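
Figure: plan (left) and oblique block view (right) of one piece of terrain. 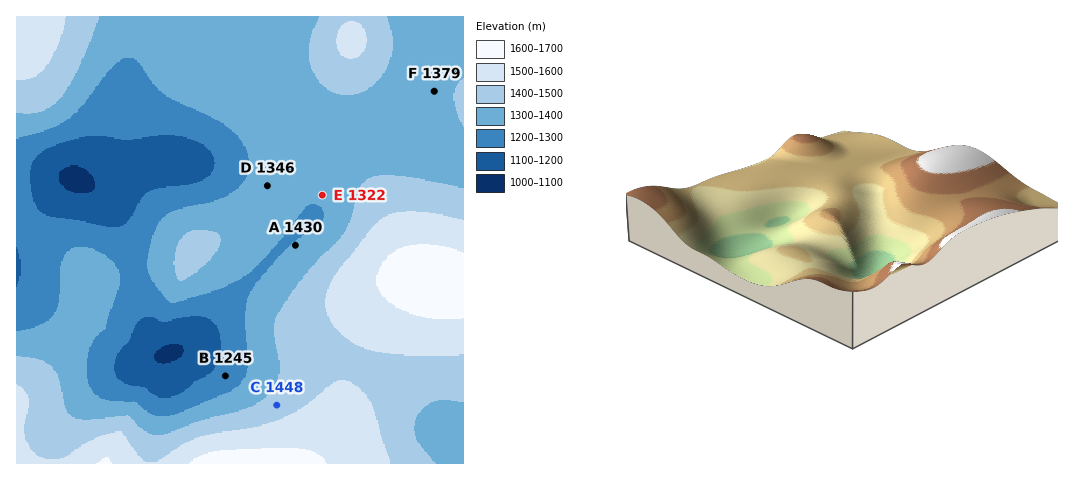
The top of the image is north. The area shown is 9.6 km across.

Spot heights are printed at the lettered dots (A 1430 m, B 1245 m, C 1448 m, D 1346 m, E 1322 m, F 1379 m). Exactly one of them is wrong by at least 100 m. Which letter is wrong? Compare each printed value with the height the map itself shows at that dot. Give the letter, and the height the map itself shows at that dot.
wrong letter A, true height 1305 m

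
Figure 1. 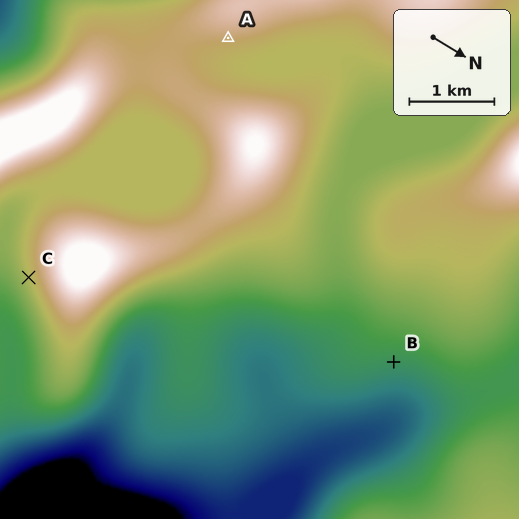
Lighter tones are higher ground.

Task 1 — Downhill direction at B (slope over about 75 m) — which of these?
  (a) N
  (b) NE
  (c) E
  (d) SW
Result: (b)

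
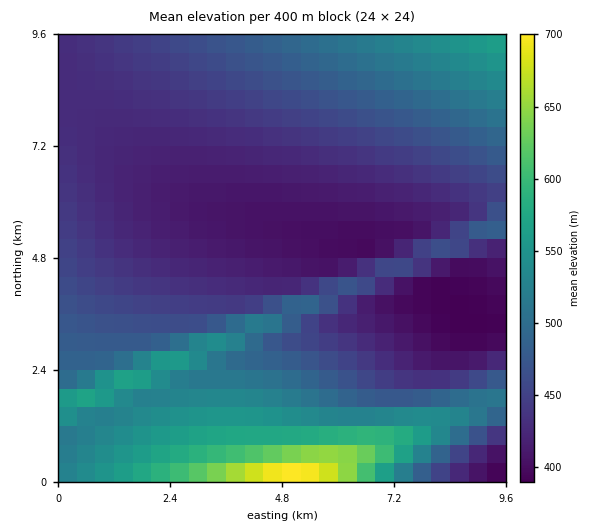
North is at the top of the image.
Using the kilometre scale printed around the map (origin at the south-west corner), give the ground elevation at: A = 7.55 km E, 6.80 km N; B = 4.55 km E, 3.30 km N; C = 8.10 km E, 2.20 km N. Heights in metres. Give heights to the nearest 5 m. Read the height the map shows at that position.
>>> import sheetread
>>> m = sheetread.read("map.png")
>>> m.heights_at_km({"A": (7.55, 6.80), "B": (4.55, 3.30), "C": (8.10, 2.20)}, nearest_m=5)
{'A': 440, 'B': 505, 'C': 435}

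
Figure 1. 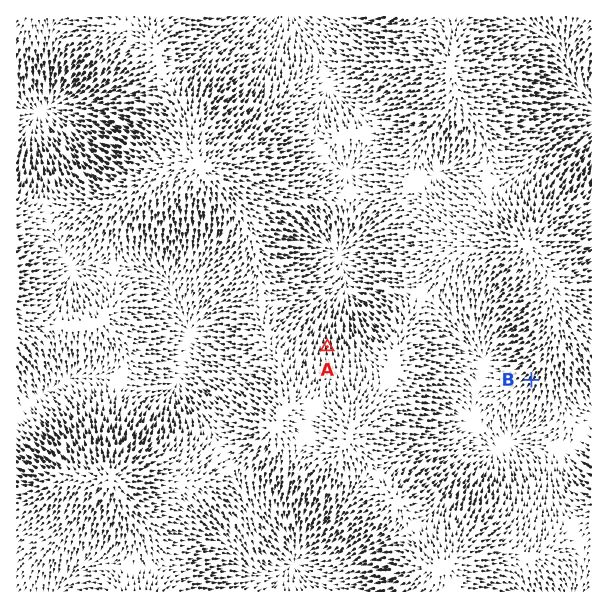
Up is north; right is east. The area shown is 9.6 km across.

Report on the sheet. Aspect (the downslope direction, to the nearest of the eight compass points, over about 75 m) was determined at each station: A N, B SW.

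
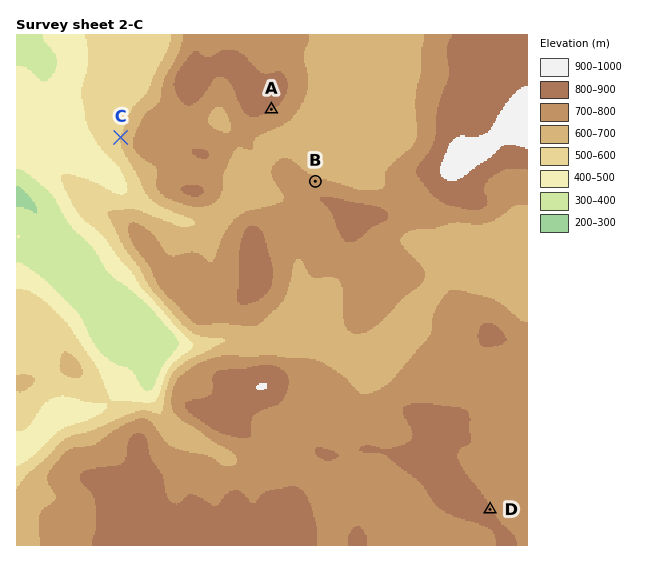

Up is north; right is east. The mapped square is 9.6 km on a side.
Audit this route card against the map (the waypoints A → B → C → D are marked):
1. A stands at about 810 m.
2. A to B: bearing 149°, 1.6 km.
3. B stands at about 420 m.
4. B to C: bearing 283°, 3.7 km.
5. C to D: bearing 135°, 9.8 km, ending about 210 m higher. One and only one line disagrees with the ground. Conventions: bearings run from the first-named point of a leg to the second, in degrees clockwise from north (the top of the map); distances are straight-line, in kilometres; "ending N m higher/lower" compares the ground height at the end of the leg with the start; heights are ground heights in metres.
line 3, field height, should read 720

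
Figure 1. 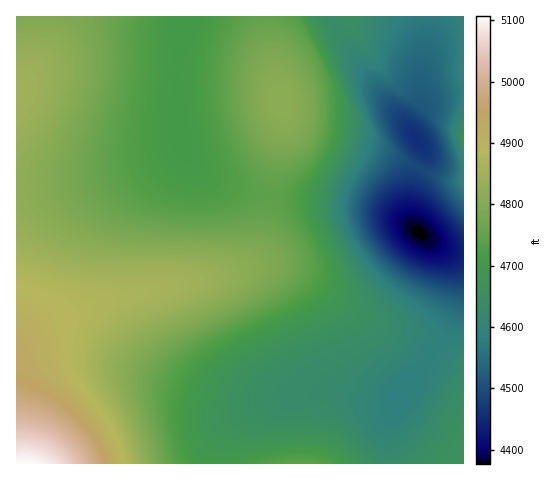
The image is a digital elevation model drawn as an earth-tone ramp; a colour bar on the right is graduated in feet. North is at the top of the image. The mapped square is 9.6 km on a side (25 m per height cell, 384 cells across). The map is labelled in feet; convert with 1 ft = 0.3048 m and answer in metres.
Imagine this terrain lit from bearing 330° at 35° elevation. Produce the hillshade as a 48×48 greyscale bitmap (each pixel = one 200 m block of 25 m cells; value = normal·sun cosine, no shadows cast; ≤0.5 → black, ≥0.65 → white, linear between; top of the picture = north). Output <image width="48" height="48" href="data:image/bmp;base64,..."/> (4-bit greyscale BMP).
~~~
<image width="48" height="48" href="data:image/bmp;base64,Qk32BAAAAAAAAHYAAAAoAAAAMAAAADAAAAABAAQAAAAAAIAEAAATCwAAEwsAABAAAAAAAAAAAAAAABEREQAiIiIAMzMzAERERABVVVUAZmZmAHd3dwCIiIgAmZmZAKqqqgC7u7sAzMzMAN3d3QDu7u4A////AJmYiId3ZmZmd3iImZqqqqqZiIiImZiIiJmZiId3dmZmd3eIiZmqqqqZmIiImZmIiJmZmIh3d3Zmd3d4iJmZqqqZiIiImZmYiJmZmIiHd3d2d3d3iIiZmZmZiIiIiZmZiJmZmIiHd3d3d3d3d4iIiZmIiHd4iZmZiJmZmIiHd3d2Znd3d3eIiIiIh3d3iJmZmJmZmIiHd3d2Zmd3d3d3eIiId3d3eImZmZmYiIh3d3dmZmZnd3d3d3d3d3dnd4iZmYiIiId3d2ZmZmZmZnd3d3d3d3Zmd3iJmYiIiHd3dmZmZmZmZmZnd3d3d3ZmZ3iJmYh3d3d2ZmZmZmZmZmZmZ3d3d3ZmZneImXd3d3ZmZmZVVVVVZmZmZmZ3d3ZmZmd4iXd3d3ZmZmVVVVVVVVVmZmZmd3ZmZmd4iYd3d3ZmZlVVVVVVVVVVZmZmZndmZnd4iYh3d3dmZmVVVVVVVVVVVWZmZmd3d3d4iYiHd3d2ZmZVVVVURFVVVVVmZmd3d3iIiYiIh3d3d2ZmVVVVVVVVVVVmZmd3iIiJmYiIiIh3d3dmZmVVVVVVVVVWZnd4iJmZmYiIiIiIiId3d2ZmZVVVVVVmZneImZqqqoiIiIiIiIiIh3d3ZmZmZmZmZ3eImaqqqoiIiIiZmZmZiIiId3dmZmZmd3iJmqqqqoiIiImZmZmZmZmIiId3d2Znd3iJmaqqqYiIiImZmZmZmZmZmIiHd3d3d3iImZmpmYiIiIiZmZmZmZmZmZiIh3d3d3eIiJmZiIiIiIiImZmZmZmZmZmIiHd3d3d3d4iId4iIiIiIiJmZmZmZmZmIiHd2ZmZmZnd3d4iIiIiIiIiJmZmZmZiIh3dmZlVVVmZmZnd3d4iIiIiIiIiIiIiId3ZlVVVVVVZmZnd3d3d4iIiIiIiIiIiHd2ZVRERERVZnd3d3d3d3d4iIiIiIiIh3dmVURERERVZ3h3d3d3d3d3d4iIiIiId3ZlVEQzREVWaJmXd3d3d3d3d3eIiIiHd3ZlVEQ0REVWiaqnd3d3d3d3d3d3iIh3d2ZlVERERFVniZmXZmZnd3d3d3d3iIh3d3ZlVURERVZ4iZmGZmZmZ3d3d3d3iIiHd3ZmVVREVWd3iImWZmZmZnd3d3d3iIiId3dmZVVVVmd3d4q3ZmZmZmd3d3d3iIiIh3d2ZVVVZmZmZ5rHdmZmZmZ3d3d3iIiIiHd2ZlVWZmZmZ5q3d2ZmZmZ3d3d4iIiIiId3ZmVWZlVWd4mnd3ZmZmZ3d3d4iIiIiId3dmZmZVVmd4iXd3dmZmZ3d3d4iIiIiIh3dmZmVVVmd4iId3d3ZmZ3d3d4iIiIiIiHdmZmVVZmd4iIh3d3d3d3d3d4iIiIiIiHd2ZmVWZmd4iYiId3d3d3d3d4iIiZmIiId2ZmVmZmd4iYiIh3d3d3d3d4iIiZmIiId3ZmZmZmZ3iJmIiHd3d3d3d4iIiZmYiHd3dmZmZmZ3iJmYiHd3d3d3d4iIiZmYiHd3dmZmZmZ3eJmYiId3d2Z3d4iIiZmIiHd3dmZmZmZ3eA=="/>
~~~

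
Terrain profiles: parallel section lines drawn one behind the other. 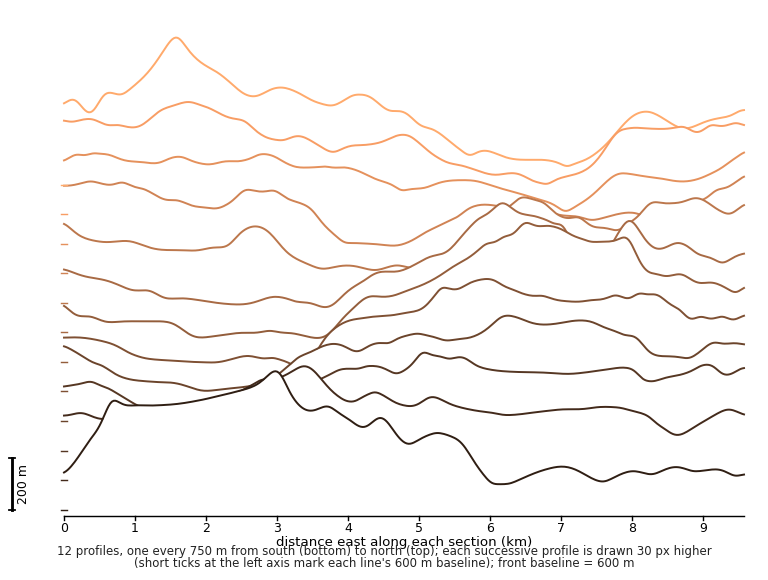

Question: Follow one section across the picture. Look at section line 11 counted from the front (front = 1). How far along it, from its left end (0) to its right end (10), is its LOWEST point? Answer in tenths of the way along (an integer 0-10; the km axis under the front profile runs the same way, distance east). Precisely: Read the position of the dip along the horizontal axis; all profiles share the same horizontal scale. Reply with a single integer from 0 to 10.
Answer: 7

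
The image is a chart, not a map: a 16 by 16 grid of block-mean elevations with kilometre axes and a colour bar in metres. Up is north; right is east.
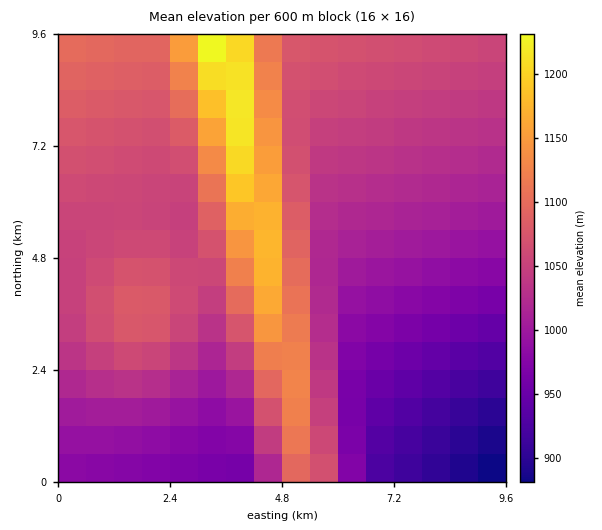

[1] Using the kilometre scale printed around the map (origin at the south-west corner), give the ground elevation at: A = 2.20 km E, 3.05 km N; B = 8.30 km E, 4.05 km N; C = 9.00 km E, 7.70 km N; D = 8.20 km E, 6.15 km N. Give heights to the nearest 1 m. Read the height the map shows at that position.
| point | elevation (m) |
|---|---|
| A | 1066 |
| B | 976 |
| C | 1035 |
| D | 1016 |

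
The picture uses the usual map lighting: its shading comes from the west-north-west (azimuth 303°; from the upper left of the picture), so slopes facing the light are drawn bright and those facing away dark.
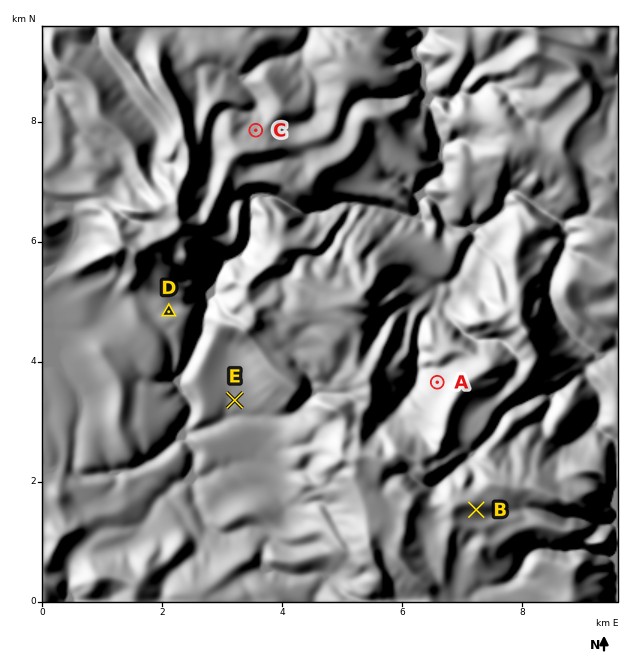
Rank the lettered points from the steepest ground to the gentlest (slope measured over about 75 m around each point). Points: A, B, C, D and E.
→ A C B D E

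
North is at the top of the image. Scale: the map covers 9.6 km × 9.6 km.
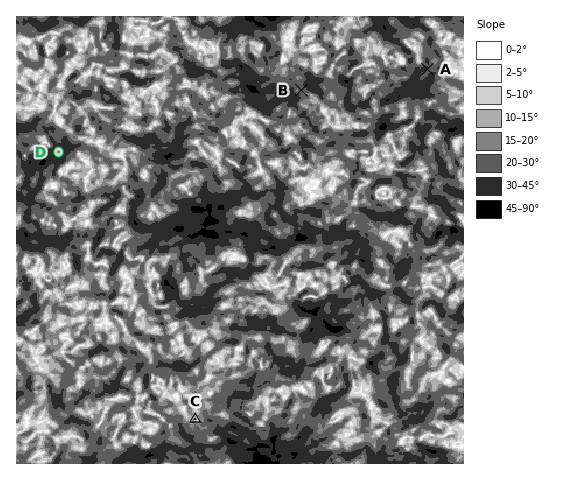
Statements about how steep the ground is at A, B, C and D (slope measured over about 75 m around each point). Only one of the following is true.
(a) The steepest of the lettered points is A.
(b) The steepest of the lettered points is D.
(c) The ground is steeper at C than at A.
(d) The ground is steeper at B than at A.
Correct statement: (b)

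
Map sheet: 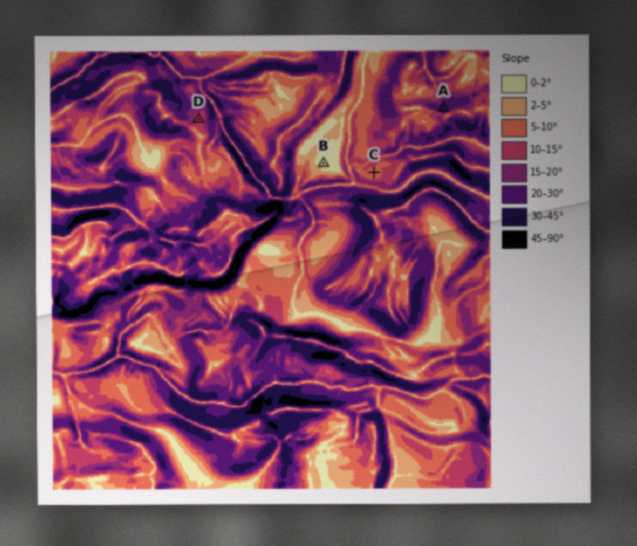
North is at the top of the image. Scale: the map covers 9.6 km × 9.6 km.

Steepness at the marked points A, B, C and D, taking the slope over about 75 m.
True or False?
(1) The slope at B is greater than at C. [False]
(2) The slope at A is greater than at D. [True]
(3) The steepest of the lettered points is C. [False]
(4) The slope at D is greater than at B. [True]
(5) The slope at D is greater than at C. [True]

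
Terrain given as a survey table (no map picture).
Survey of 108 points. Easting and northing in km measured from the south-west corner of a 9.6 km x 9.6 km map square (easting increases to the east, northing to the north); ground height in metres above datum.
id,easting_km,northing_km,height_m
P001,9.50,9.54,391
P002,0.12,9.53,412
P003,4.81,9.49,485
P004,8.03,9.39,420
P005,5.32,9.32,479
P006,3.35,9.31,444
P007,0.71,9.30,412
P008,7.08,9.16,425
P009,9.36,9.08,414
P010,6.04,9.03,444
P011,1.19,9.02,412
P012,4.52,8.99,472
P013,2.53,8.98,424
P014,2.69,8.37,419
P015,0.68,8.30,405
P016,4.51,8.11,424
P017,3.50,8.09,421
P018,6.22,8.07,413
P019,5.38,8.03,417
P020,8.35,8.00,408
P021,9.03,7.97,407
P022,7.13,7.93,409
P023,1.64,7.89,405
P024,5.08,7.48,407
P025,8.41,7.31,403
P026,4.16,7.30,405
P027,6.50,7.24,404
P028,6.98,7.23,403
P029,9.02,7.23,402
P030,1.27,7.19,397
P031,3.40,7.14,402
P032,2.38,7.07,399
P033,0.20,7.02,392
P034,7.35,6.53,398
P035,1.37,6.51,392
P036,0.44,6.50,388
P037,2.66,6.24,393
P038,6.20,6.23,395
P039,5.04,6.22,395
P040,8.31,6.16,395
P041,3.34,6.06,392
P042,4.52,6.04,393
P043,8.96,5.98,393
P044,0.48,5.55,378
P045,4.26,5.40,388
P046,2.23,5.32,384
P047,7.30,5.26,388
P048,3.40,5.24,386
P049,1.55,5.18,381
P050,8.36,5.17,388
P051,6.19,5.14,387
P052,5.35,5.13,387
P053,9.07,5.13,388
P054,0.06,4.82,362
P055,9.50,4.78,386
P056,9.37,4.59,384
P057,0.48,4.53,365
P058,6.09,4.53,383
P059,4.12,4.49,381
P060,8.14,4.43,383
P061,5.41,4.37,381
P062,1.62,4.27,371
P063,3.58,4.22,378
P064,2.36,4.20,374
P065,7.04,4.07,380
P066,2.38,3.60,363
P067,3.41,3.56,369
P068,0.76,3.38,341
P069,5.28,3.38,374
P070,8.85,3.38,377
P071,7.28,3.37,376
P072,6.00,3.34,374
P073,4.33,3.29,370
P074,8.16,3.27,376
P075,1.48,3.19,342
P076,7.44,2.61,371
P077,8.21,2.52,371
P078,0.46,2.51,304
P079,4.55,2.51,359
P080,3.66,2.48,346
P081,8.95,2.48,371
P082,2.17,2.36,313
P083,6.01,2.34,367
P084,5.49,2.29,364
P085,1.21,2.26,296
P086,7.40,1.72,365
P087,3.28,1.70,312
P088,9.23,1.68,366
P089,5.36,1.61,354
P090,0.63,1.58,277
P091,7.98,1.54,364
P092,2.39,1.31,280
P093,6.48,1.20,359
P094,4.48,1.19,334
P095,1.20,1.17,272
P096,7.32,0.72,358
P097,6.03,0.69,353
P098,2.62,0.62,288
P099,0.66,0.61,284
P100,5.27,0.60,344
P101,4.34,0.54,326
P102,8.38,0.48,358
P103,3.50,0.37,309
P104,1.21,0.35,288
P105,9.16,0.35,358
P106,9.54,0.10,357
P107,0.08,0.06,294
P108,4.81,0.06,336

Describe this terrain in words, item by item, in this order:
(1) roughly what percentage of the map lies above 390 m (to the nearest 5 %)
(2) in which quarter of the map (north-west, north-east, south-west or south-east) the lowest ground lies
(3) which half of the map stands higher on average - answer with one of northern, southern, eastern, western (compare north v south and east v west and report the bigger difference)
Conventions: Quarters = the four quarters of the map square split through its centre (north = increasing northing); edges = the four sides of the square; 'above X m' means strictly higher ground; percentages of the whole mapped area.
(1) About 40 % of the map lies above 390 m.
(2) The lowest ground is in the south-west quarter.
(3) On average the northern half of the map is the higher ground.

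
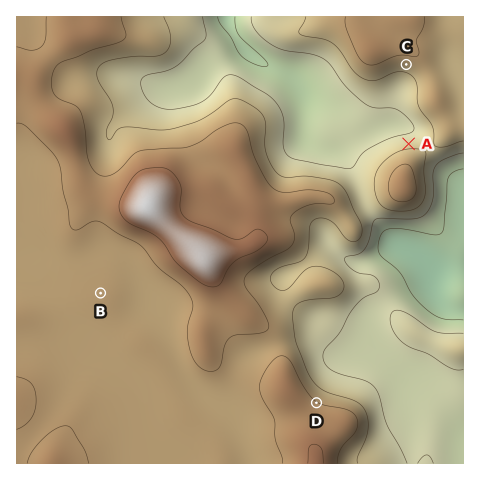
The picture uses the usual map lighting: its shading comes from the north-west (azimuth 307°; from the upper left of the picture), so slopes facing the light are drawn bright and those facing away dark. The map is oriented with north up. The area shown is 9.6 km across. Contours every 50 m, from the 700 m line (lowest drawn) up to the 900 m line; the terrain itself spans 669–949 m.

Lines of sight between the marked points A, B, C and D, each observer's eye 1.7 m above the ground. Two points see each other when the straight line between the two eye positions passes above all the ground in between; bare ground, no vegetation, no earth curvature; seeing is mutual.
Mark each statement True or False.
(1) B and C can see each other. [False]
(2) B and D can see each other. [False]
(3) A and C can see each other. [True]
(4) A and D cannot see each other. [True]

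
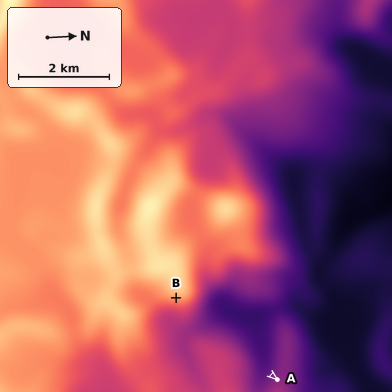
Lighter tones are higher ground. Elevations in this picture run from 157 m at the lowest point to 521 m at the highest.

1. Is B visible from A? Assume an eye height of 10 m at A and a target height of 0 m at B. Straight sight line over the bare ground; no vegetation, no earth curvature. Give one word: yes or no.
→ yes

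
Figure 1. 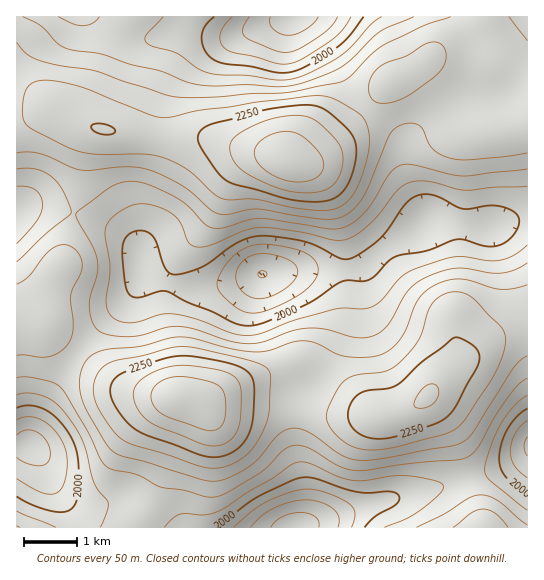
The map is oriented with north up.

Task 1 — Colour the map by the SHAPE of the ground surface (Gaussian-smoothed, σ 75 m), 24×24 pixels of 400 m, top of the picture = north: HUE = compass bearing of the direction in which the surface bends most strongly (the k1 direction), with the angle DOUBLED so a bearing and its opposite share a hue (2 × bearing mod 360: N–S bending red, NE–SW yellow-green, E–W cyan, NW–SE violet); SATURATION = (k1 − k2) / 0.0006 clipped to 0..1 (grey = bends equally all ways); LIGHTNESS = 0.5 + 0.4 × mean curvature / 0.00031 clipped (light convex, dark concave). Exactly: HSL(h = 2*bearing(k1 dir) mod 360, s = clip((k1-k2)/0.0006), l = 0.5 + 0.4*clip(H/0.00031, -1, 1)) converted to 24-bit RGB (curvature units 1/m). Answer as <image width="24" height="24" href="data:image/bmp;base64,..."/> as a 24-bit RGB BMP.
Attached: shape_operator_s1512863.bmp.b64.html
<image width="24" height="24" href="data:image/bmp;base64,Qk32BgAAAAAAADYAAAAoAAAAGAAAABgAAAABABgAAAAAAMAGAAATCwAAEwsAAAAAAAAAAAAAVn+pnUKpoQ6IpD1HlJpqxYqowX2IbEZhyzEs5ZBeepM5LD4SGigLFykKGioJG1AAQrkAU4AfaGs0moREqlO45tno3u3jSYjGYUdLQxs+exBZ5HxAe5UwcWsz2U0mgzVSnmVO4raHv2p/lFObQ2aPKEptQF00WqoMOoYAGDADK0YHRXgMLm4YlfYtz9tpeFByeD15RRRSah9s83ld3W0wV1wwj3s1iUBDp4NH39dRqLJteJ7DR1bYQA24lUa5yLmOt8BFM14jIXERQ3oWPXcLW8oATr8BN19UIBMYKAscPSAr2Ic+5419pmyIf2tgfVtpspqC0+CwjtOnVa64RCp3Phlvd2WszKm21ZSrrYWsSaBzQYdOWMRFiPhLM7YPDSYVGBUeHxQaQFxJlL5dyb+SxXS0tm6mdJ+upNvT3u3ivNLcTTjSQw3FESTuaofguaHa5NLt4dTysIzge6O+fNGhutKOsZFCFRQfFxBjIGSRM5vQnsnAnL20i2nM0bvjyeHroOTnzNzAtaKUOTOlHSXJMGHdP1fUmZvT1+DrwKPv6pP65MzmnLXAsoF9wWWAWxyRNR68JrfdBLfvlr7WuMjecJ321t712tzxq6zp4Mzo3a/gZjOzQjdkO1tHLn1rZ8ybl8KqgDqz1nHN7tPa1oTFxXWYs4CVTRmrSEOqZL2dBLCiJurJpePcX7PpkLbQ077PoKjWvsDr6Lj92Vf/0Ef2fJHGLOXbOdajZI2OYTh9p3KB256M1WKe15u5yo+6RRydYFm4pbigJciSAMZ0J9NhSXZvaIBQtsxoicFoTJhKdDiA0gT06Kv159nyfH7MU3SBWUxcVkJhj2hS14Q/uplhurCb1oDIfB7SbG26xLq4k8GiH6diHF8uL0AvYJE4j9o7tKY4dWAlGisZLEpPqY5z1nB51EBrjVhvUEhxVj9wjldvzKGBxNOSa6l3pVapmkjDjHSiuKF1z6JZe409H1I2JlJLeqc2k6wSbFsWppwnLnZUHEtOZnBBqEw30FZMqIB3SD+JTj2Ub4q4yNDZ6uHij4fDXUC/lme5zFOpzmFc1KRyqr2CMKOjGDhYk04zvGkLfIAQbsEAHD8QFiESKS4MXloYyKEYvrctNk9VQZCQV9Cwi8e42MjBt4rPbTLatVDRy1/A4LbP6ePiy8nWY0OpFA0zfz1t2HiD2Ydx6tMQJyQMISMQIi8EIS4Fhp0AndABHWMpGqVDJrJJSYc+y9I3lIJIWjVnlT+TVoNSy7eK58eQ0lo6gRtELBo/PHhvp293712C/mdilTB1NCxaYHJFQGYtc9MSd/gVGo4yDZoiGmclQU8qyLsPb2oZJCQWP1UtIGEepZ8n/5oVvk0eij5bT0V7QWZZUEYzq0A08qSV0Fi/aimXll1va5hlfd9neehrNrR/M5ROHj0mICYXvp0NhG8eMz8kL3IeJVIsWHAw3bVHvYxih15vcD5wbz5bWVBtZKCP1bGi3j2spSeysZS5qNnRwO3Up+K9RJ7AW0uOUipNLyggq7YknaFASGxGSo43QGBYOm47wMk0vIUweEcxVzxCV36KZam5XaC5tYOy0FvioY7s1un11Oj33OTvyMDSRUuiTiGPnxq+cU2zi7uPn6GAZoB0aY1bUkivWG2YqJ96unWNmHy/aqLWX7jmY5DPWHS5cJDFi5rkw9Xw2ensqrTKv63J37LSmEPOJhSSTSbSmZHZsarWt43Sm4vIgIG+o03XdIC9jbPSrsDnxtP0pbvzYHzrWV3ihp3khbzrdqPkp7DV07rRv6W3l6+vxXy66h65YSl6N2x8aK6hhI25n5bUr6jkqHDnwHG9p8XLf9DUfsnIhq20hHahV2mfRZrHfbvTdZjJYI7Fib7avLPr88zz0om9nCB6zgFUrkVZRotqNp1RRJpaVaNaimlYlTWVf8y3uNnbjZjEhJGldoSQgXKVepOWRaJyOp5iVZOMZ7WSQNWHOWee5E2k/1Sk4ADN4l3H3L/VkIK9Ypl5RYhVanREY105OnBiLdx3UrBafmuRo32Kk3GIZXKImm5voZVYNZQsIn9EY6lDdZcvFB8aVDUt10Rv4jLu3arb3rzW3nPew5y3YYCqX0qbg4qkQ9GsW5lnTJBCQ2xKimdHmVwta2MkaHAosZQ4tL8kGUULK1EOhoYlHi4uI0w5bXVLlEWBzpyLx4+fxHjS4sPWp1rCaEmIjbyEdLWegI3NiIbGZTuXhT9cuj9KvWVOZ5FDdoU/4msUgnYQFDoDJ1IIFCQPEigPJTMWRlgsq9JjpbWLjnex1Ja18DjaxHy+neCpXLTR"/>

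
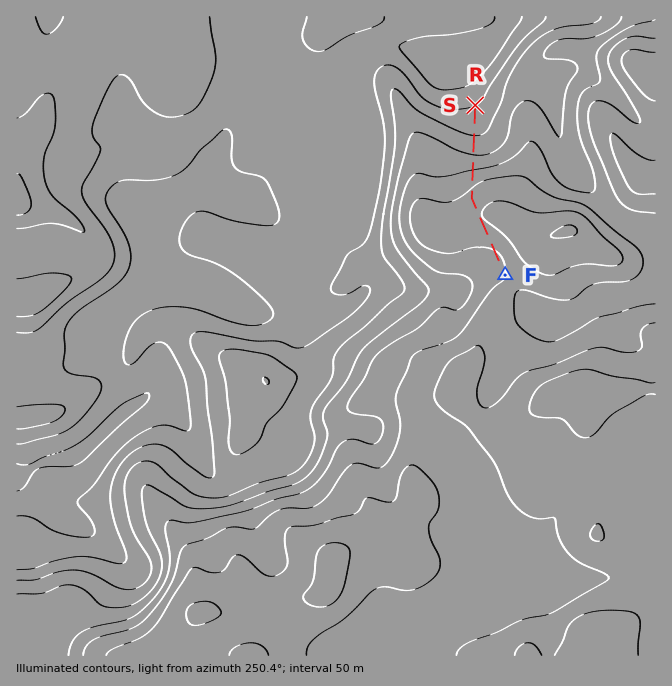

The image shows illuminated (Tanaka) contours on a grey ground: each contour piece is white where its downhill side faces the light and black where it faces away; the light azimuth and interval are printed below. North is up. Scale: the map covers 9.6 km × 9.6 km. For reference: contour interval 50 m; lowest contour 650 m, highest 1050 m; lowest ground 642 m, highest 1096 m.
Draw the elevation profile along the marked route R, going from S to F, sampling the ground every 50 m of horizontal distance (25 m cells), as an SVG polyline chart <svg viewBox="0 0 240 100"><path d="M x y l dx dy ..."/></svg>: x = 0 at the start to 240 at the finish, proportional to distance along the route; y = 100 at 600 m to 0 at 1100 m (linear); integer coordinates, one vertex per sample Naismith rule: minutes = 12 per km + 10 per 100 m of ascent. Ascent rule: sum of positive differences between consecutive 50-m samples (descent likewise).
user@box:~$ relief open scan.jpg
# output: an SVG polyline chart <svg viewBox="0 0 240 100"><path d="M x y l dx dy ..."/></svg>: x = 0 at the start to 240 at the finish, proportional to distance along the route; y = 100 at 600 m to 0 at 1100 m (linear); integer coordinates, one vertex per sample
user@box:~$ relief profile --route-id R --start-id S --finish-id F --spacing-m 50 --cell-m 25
<svg viewBox="0 0 240 100"><path d="M0 70l5-1 4-1 5-2 4-1 5-1 4-1 5-1 4-1 5-1 4-1 5-2 4-1 5-2 4-2 5-2 4-2 5-3 4-2 5-2 4-2 5-2 4-2 5-2 4-2 5-1 5-2 4-1 5-1 4-2 5-1 4-1 5-1 4 0 5 0 4 0 5 0 4 1 5 1 4 1 5 1 4 1 5 1 4 1 5 1 4 1 5 1 4 0 5 1 4 0 5-1 5 0 4 0 5-1"/></svg>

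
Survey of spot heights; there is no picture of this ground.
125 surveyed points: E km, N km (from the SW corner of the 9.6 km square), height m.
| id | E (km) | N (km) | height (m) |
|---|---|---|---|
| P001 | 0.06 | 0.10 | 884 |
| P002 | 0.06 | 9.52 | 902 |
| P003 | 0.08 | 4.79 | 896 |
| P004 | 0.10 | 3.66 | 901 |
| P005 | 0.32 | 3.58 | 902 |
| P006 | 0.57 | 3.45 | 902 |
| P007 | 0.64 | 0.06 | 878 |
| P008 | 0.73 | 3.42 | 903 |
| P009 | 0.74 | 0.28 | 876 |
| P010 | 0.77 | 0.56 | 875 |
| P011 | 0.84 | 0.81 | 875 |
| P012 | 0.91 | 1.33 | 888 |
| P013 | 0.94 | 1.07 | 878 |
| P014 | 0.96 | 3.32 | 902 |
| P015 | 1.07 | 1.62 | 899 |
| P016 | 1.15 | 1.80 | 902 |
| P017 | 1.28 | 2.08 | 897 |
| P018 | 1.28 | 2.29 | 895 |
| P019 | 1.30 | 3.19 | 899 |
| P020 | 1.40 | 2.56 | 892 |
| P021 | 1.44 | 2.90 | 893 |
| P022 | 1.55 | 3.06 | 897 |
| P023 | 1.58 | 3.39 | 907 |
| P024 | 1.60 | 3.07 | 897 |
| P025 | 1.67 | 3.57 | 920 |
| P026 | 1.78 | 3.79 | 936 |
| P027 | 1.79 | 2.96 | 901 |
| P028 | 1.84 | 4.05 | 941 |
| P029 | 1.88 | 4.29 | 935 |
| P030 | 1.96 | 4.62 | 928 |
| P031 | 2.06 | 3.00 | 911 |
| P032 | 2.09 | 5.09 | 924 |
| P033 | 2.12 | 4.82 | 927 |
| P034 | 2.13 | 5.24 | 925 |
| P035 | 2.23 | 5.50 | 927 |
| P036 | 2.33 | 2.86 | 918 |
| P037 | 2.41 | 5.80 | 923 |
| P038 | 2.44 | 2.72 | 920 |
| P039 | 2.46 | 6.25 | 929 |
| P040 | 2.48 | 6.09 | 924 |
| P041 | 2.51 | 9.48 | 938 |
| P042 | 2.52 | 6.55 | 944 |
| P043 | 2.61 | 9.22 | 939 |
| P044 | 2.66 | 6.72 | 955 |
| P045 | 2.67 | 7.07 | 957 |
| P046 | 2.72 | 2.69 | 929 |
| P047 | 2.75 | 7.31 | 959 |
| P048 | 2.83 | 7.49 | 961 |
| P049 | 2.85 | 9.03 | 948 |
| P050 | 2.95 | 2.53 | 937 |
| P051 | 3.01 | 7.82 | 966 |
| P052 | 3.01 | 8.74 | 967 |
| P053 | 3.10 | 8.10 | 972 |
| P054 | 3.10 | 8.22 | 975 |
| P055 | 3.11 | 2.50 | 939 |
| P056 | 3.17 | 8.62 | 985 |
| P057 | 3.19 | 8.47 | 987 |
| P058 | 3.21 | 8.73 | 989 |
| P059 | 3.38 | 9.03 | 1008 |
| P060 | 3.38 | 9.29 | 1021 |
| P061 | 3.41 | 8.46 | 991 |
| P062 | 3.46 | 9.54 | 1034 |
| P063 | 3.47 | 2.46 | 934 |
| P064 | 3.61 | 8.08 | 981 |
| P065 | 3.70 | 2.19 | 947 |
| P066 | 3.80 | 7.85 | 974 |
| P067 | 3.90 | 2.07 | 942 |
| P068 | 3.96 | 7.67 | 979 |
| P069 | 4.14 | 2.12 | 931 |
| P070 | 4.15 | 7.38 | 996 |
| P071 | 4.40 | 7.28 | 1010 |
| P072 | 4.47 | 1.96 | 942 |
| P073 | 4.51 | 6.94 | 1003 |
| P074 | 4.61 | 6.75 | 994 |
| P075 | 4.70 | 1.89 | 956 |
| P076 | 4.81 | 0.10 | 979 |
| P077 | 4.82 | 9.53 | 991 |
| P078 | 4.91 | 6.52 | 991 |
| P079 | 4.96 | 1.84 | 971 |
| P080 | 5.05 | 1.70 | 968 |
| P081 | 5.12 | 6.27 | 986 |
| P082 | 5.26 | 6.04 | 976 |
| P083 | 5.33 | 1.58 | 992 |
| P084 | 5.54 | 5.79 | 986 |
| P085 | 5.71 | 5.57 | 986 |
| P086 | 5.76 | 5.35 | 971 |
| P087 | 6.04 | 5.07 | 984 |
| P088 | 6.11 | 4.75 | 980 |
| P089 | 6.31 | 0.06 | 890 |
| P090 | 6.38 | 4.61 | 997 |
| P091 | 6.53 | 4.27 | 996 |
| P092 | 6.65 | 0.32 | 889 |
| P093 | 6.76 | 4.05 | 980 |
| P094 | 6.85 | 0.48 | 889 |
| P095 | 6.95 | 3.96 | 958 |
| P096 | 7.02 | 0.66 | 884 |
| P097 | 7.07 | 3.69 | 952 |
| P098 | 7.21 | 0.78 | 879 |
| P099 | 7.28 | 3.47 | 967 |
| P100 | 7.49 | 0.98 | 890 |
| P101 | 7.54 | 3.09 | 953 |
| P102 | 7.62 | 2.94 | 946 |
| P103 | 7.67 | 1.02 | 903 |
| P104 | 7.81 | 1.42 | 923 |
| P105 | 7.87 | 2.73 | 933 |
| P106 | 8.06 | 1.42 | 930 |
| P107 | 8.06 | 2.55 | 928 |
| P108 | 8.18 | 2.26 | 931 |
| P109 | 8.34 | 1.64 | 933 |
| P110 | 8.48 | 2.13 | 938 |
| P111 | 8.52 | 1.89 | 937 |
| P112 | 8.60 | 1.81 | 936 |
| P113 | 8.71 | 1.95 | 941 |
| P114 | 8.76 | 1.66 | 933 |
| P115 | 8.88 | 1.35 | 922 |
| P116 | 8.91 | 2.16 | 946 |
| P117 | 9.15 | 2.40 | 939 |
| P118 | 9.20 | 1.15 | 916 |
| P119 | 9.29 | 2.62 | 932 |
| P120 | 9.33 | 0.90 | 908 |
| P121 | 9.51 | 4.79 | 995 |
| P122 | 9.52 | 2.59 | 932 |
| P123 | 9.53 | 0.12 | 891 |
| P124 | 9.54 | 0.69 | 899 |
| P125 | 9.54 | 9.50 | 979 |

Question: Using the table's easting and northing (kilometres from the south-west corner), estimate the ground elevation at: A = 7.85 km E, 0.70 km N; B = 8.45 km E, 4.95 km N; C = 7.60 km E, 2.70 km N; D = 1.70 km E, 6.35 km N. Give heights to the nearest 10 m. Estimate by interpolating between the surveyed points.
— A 900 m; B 980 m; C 940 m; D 920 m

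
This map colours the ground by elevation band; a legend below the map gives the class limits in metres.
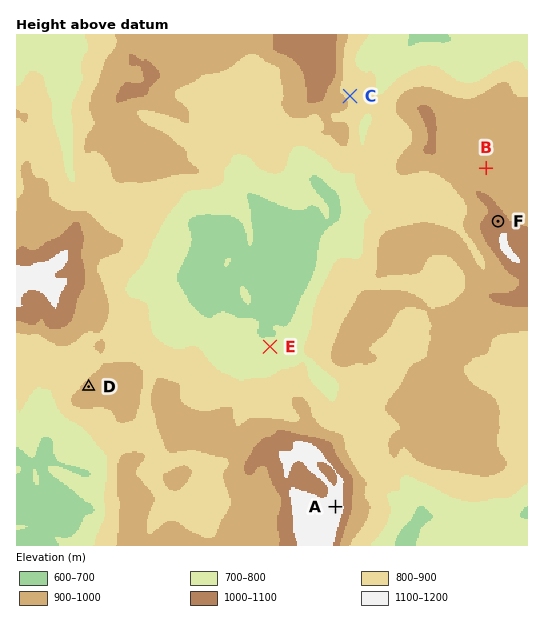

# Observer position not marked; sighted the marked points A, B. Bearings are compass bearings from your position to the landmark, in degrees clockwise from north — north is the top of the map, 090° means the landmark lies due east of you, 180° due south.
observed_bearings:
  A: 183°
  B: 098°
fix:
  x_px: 354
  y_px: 149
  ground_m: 850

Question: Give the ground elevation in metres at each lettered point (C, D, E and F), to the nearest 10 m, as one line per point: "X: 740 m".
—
C: 880 m
D: 930 m
E: 730 m
F: 1050 m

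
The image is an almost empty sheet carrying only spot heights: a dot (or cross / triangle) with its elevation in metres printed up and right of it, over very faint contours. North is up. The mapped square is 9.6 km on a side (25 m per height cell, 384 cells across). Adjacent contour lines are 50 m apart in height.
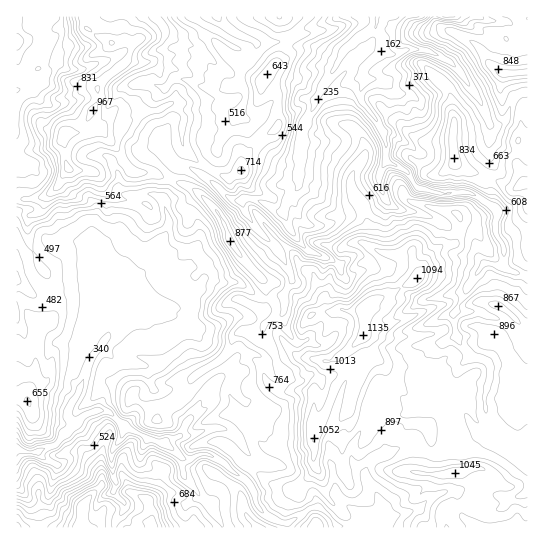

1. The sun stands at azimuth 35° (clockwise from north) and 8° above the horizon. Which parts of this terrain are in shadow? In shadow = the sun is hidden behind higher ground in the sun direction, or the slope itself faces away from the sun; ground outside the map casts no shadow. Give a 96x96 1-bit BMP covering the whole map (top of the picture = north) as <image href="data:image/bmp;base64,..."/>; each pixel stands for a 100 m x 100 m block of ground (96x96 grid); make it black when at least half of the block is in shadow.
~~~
<image width="96" height="96" href="data:image/bmp;base64,Qk2+BAAAAAAAAD4AAAAoAAAAYAAAAGAAAAABAAEAAAAAAIAEAAATCwAAEwsAAAIAAAAAAAAA////AAAAAAAA4AeAA//4H//nAAAB8AAAB//8P///AAAB8BgAB+/+ef/+AAAB8B8AD9//8//+AAAhYB+AH9/////+AABwwB8Cf9//////gBBxgDwAf9///n//4DzgADAA/7///n//+HDAADAB/3//3H//+ADADjAB/P//nH//8YDA/iAD8f//mH/AAwCD+CDD5///GaAAAADH+CCD////O4AAAAD/+CEH/7//O7gAAAD8EAPv/z//Ob4AAAD+ADP/Pn//OYcYAAT+AD//gH//OAc4AAz8wB//8f/+PAA4ADzw+D/////+HgAYADjwff/xv//+HgAAAHDgf/+Bx9/+DgAAAPDgP/+H4D/+DAAAAODgP/8A+D/+CAAAAMDAN/gAfn/+AAAAAMAAGfgAP3//AAAAAAAAHPA4Pn/+YAAAAIAADmB8Hv//4AAAAMAALgAAH///4BAAAOAABgAAD///+BgAAOAABgHgD////BgAAMAAAgP4B////hgAAeAAAD/+5///jwAAD+AAACP////wA8AAD+AAAEf////48cAAH+AAAP////3//P78PMAAAP////n//oB//4AAAH///+G//4OAvwLgAH///4A//4HgPg7gAH////g//4D8IDzAAH////4+/4AfH/jAAD////w8PwAHn/CAAD////g4AADAn8CAAD///+A4gAD4AAAQAD///74wAAD/AAD4AD////7+AAD/wAD4AD////4fBwB4QAD4IH////wfD4AAAAD4fv////g+H/AAAA/4//////A8f/zAAz/+/////+A4f//AA////////8Bx///AA/7//////8Bz//gAY/7//////4Dn/+AAY3z//////wHHAYAAAvz//////weMAAAAAfz//////gccwAAAQf7//////g4b+AAB4f///////hwX/AAH4f///////Bg3f4H/4f////+/+BAkf4f/Af//////+GOAfw/wA///////4/8A/w+P//7/////w/wB/g8/////////h/AH/g8////////+D+AP/Ax//+D//z/gH+AP/Bx//JD//DwAfOAP+A//+Dj/wDgH8AAP4A//4Hz/g/APwAAPwA//wHj/n/APgACP4A/fwHD/n+APAAOH4A8/wDz/n+AOAAOH/g//wHz/H4QOAAGH/w/3wnz/D4DOAAGD/x/Hw/j/AAD+AAAD/h+Hx/j4AAD+AAAD+B9/z/zwAAD+APABwD//z/zgAAD+APgAAD//j/z/8AAMAHwAAH//n/z//AAAAHwAAH//H/z//gAAADwGAE//P/z//gAAADwOAB//v/5//n4gADwMAD//f/+/+H/w4TwAAH/+f/8/8D/ng7AAAH/8//8f/h/mBiAAAD/7/8Af/4fABHAAAA///4AP/8AACHgAAA///wAP/+AAAfwAAA///wCH//HAA78A4A///gAH/+HkAz+P/A///AAD/4AAAH/v/A//+AAD/AAAAP/g/Y//4IAB+AAAAf/gAImHAwYA8AAAA//gAAAABH4A+AAAA/+AAAAAAfw="/>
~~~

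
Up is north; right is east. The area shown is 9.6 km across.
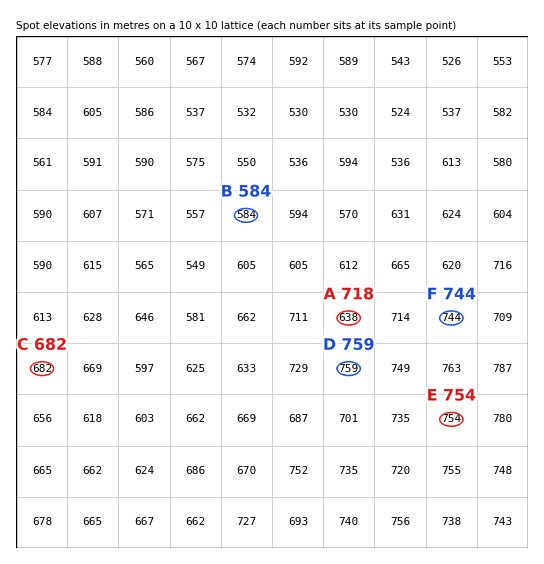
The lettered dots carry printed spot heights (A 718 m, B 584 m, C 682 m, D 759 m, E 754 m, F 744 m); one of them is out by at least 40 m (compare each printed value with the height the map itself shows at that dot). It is A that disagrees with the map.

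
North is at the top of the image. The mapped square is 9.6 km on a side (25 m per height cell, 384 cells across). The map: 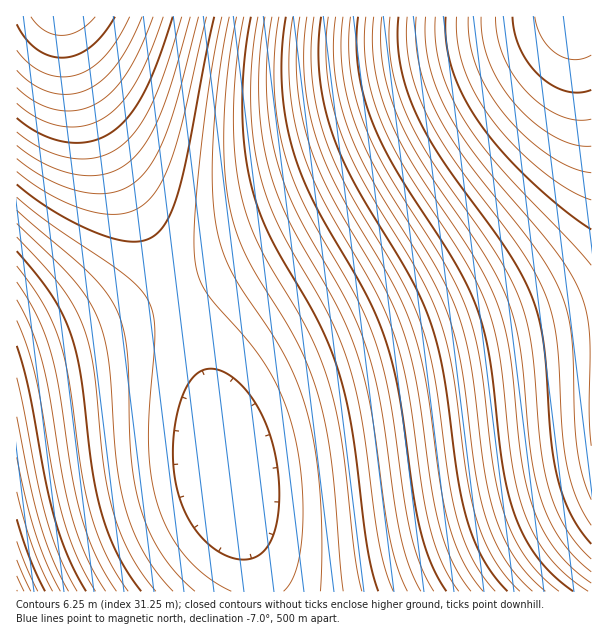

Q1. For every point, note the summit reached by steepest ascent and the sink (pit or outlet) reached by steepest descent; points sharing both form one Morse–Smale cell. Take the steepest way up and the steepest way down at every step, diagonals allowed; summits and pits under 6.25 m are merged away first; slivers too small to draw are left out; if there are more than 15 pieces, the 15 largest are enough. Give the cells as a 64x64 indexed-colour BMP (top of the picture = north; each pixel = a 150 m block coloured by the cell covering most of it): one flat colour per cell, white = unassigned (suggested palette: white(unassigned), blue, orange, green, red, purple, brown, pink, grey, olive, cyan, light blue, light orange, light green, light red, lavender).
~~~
<image width="64" height="64" href="data:image/bmp;base64,Qk12CAAAAAAAAHYAAAAoAAAAQAAAAEAAAAABAAQAAAAAAAAIAAATCwAAEwsAABAAAAAAAAAA////ALR3HwAOf/8ALKAsACgn1gC9Z5QAS1aMAMJ34wB/f38AIr28AM++FwDox64AeLv/AIrfmACWmP8A1bDFADMzMzMzMzMzMzMzMzMxERERERERERERERERERERERERMzMzMzMzMzMzMzMzMzEREREREREREREREREREREREREzMzMzMzMzMzMzMzMzMRERERERERERERERERERERERETMzMzMzMzMzMzMzMzMRERERERERERERERERERERERERMzMzMzMzMzMzMzMzMxEREREREREREREREREREREREREzMzMzMzMzMzMzMzMzERERERERERERERERERERERERETMzMzMzMzMzMzMzMzERERERERERERERERERERERERERMzMzMzMzMzMzMzMzMREREREREREREREREREREREREREzMzMzMzMzMzMzMzMxERERERERERERERERERERERERETMzMzMzMzMzMzMzMxERERERERERERERERERERERERERMzMzMzMzMzMzMzMzEREREREREREREREREREREREREREzMzMzMzMzMzMzMzMRERERERERERERERERERERERERETMzMzMzMzMzMzMzMxERERERERERERERERERERERERERMzMzMzMzMzMzMzMxEREREREREREREREREREREREREREzMzMzMzMzMzMzMzERERERERERERERERERERERERERETMzMzMzMzMzMzMzMRERERERERERERERERERERERERERMzMzMzMzMzMzMzMxEREREREREREREREREREREREREREzMzMzMzMzMzMzMzERERERERERERERERERERERERERETMzMzMzMzMzMzMzERERERERERERERERERERERERERERMzMzMzMzMzMzMzMREREREREREREREREREREREREREREzMzMzMzMzMzMzMxERERERERERERERERERERERERERETMzMzMzMzMzMzMzERERERERERERERERERERERERERERMzMzMzMzMzMzMzMREREREREREREREREREREREREREREzMzMzMzMzMzMzMRERERERERERERERERERERERERERETMzMzMzMzMzMzMxERERERERERERERERERERERERERERMzMzMzMzMzMzMzEREREREREREREREREREREREREREREzMzMzMzMzMzMzEREREREREREREREREREREREREREREURDMzMzMzMzMzMRERERERERERERERERERERERERERERREREMzMzMzMzMxERERERERERERERERERERERERERERFEREREQzMzMzMxEREREREREREREREREREREREREREREUREREREQzMzMzERERERERERERERERERERERERERERERRERERERERDMzERERERERERERERERERERERERERERERFERERERERERDMREREREREREREREREREREREREREREREURERERERERERCERERERERERERERERERERERERERERERRERERERERERCIiERERERERERERERERERERERERERERFEREREREREREIiIiEREREREREREREREREREREREREREUREREREREREIiIiIiERERERERERERERERERERERERERREREREREREQiIiIiIiERERERERERERERERERERERERFEREREREREQiIiIiIiIiEREREREREREREREREREREREURERERERERCIiIiIiIiIiERERERERERERERERERERERRERERERERCIiIiIiIiIiIiERERERERERERERERERERFEREREREREIiIiIiIiIiIiIhEREREREREREREREREREUREREREREIiIiIiIiIiIiIiIhERERERERERERERERERREREREREQiIiIiIiIiIiIiIiIhERERERERERERERERFEREREREQiIiIiIiIiIiIiIiIiIhEREREREREREREREURERERERCIiIiIiIiIiIiIiIiIiIRERERERERERERERRERERERCIiIiIiIiIiIiIiIiIiIiIRERERERERERERFEREREREIiIiIiIiIiIiIiIiIiIiIiIREREREREREREUREREREIiIiIiIiIiIiIiIiIiIiIiIiERERERERERERREREREQiIiIiIiIiIiIiIiIiIiIiIiIiERERERERERFEREREQiIiIiIiIiIiIiIiIiIiIiIiIiIhEREREREREURERERCIiIiIiIiIiIiIiIiIiIiIiIiIiIhERERERERREREREIiIiIiIiIiIiIiIiIiIiIiIiIiIiIRERERERFEREREIiIiIiIiIiIiIiIiIiIiIiIiIiIiIiIREREREUREREQiIiIiIiIiIiIiIiIiIiIiIiIiIiIiIiERERERREREQiIiIiIiIiIiIiIiIiIiIiIiIiIiIiIiIhERERFERERCIiIiIiIiIiIiIiIiIiIiIiIiIiIiIiIiIREREUREREIiIiIiIiIiIiIiIiIiIiIiIiIiIiIiIiIiERERREREQiIiIiIiIiIiIiIiIiIiIiIiIiIiIiIiIiIhERFEREQiIiIiIiIiIiIiIiIiIiIiIiIiIiIiIiIiIiIREURERCIiIiIiIiIiIiIiIiIiIiIiIiIiIiIiIiIiIhERREREIiIiIiIiIiIiIiIiIiIiIiIiIiIiIiIiIiIiIRFEREQiIiIiIiIiIiIiIiIiIiIiIiIiIiIiIiIiIiIhEUREQiIiIiIiIiIiIiIiIiIiIiIiIiIiIiIiIiIiIiIR"/>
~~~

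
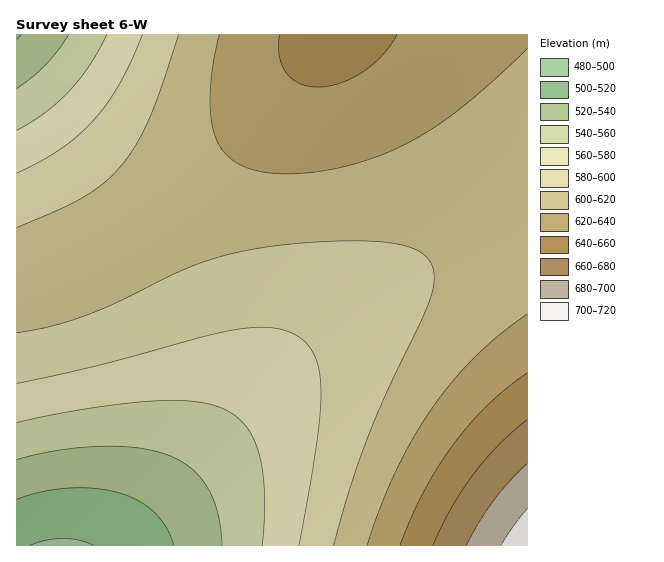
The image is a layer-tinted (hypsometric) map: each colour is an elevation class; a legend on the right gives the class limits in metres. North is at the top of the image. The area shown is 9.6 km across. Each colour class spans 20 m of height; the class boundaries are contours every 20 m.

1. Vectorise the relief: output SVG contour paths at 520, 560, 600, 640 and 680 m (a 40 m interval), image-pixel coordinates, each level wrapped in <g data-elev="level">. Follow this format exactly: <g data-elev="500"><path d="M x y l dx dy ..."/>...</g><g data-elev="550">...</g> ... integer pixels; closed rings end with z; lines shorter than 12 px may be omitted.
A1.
<g data-elev="520"><path d="M17 499l25-7 27-4 26 0 24 5 19 8 16 11 12 15 8 18"/></g><g data-elev="560"><path d="M17 423l69-14 67-8 42 1 18 3 13 5 11 7 9 10 8 13 5 15 4 18 2 22-3 50"/><path d="M107 35l-17 30-21 27-24 21-28 17"/></g><g data-elev="600"><path d="M17 333l32-6 33-10 34-14 74-36 28-10 29-7 54-7 60-2 37 3 14 4 10 5 8 8 4 10 0 12-3 13-8 21-34 71-20 45-18 52-17 60"/><path d="M179 35l-18 53-12 31-13 25-14 21-17 17-20 14-24 13-44 19"/></g><g data-elev="640"><path d="M527 373l-20 15-20 17-17 19-17 21-16 23-13 24-24 53"/><path d="M280 35l-1 21 7 16 6 7 7 4 10 3 9 1 23-4 22-11 20-17 14-20"/></g><g data-elev="680"><path d="M527 463l-18 18-16 20-14 22-13 22"/></g>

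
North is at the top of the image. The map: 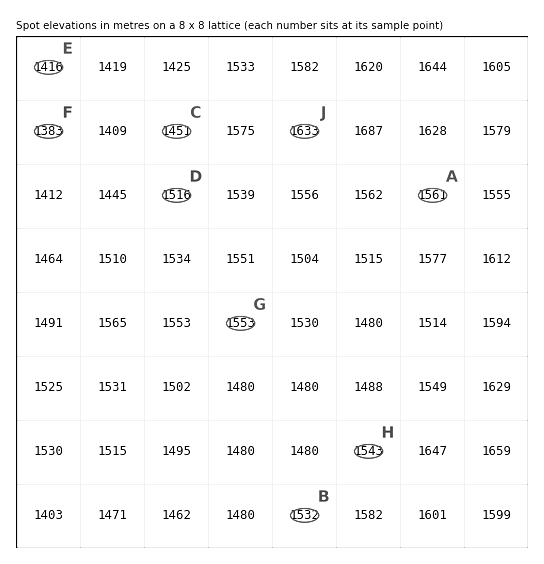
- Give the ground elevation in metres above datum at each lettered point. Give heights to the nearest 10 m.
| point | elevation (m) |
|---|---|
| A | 1560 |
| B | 1530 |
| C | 1450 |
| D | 1520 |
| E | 1420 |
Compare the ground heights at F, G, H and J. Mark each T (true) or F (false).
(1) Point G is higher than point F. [T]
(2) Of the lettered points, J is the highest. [T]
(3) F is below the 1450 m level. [T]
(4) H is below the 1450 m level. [F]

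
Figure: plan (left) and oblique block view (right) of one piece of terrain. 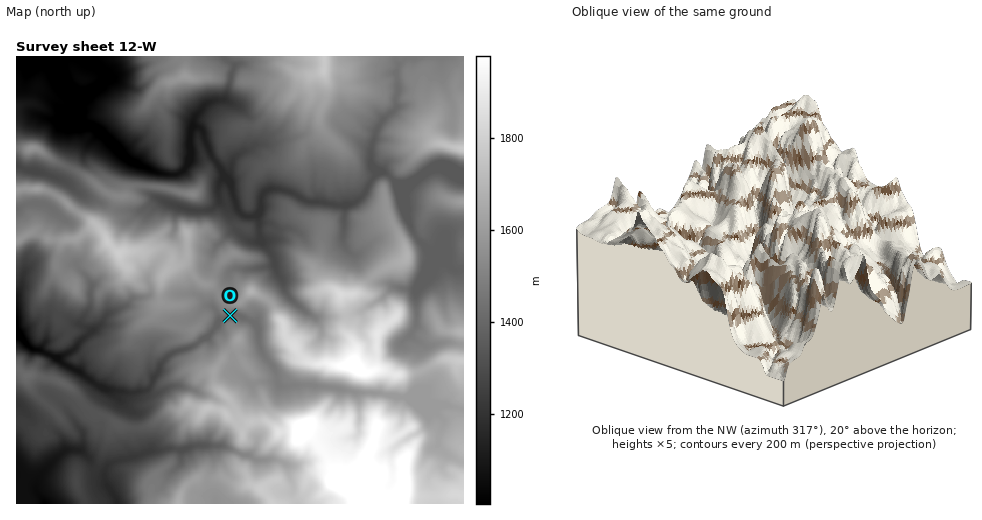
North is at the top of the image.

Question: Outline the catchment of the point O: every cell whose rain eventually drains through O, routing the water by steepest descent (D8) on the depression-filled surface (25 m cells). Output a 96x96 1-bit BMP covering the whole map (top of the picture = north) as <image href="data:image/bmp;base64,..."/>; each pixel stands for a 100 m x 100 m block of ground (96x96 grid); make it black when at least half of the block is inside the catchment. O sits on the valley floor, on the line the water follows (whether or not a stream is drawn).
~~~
<image width="96" height="96" href="data:image/bmp;base64,Qk2+BAAAAAAAAD4AAAAoAAAAYAAAAGAAAAABAAEAAAAAAIAEAAATCwAAEwsAAAIAAAAAAAAA////AAAAAAAAAAAAAAAAAAB/4AAAAAAAAAAAAAB/4MAAAAAAAAAAAAB///8AAAAAAAAAAAB///8AAAAAAAAAAAH///8AAAAAAAAAAAP///8AAAAAAAAAAAf///8AAAAAAAAAAA////8AAAAAAAAAAB////8AAAAAAAAAAB////8AAAAAAAAAAD////8AAAAAAAAAAD////8AAAAAAAAAAH////8AAAAAAAAAAP////8AAAAAAAAAAf////8AAAAAAAAAA/////8AAAAAAAAB//////8AAAAAAAAD//////8AAAAAAAD///////8AAAAAAAH///////8AAAAAAAH///////8AAAAAAAP///////8AAAAAAAP///////8AAAAAAAf///////8AAAAAAB////////8AAAAAAB////////8AAAAAAD////////8AAAAAAD////////8AAAAAAB/////OAf8AAAAAAB////+AAH8AAAAAAA///AAAAD8AAAAAAA//+AAAAAAAAAAAAAf/+AAAAAAAAAAAAAH/8AAAAAAAAAAAAAH/4AAAAAAAAAAAAAD/wAAAAAAAAAAAAAH/wAAAAAAAAAAAAAP/wAAAAAAAAAAAAAP/gAAAAAAAAAAAAAP/gAAAAAAAAAAAAAP/AAAAAAAAAAAAAAP+AAAAAAAAAAAAAAP+AAAAAAAAAAAAAAD8AAAAAAAAAAAAAAB4AAAAAAAAAAAAAAAgAAAAAAAAAAAAAAAAAAAAAAAAAAAAAAAAAAAAAAAAAAAAAAAAAAAAAAAAAAAAAAAAAAAAAAAAAAAAAAAAAAAAAAAAAAAAAAAAAAAAAAAAAAAAAAAAAAAAAAAAAAAAAAAAAAAAAAAAAAAAAAAAAAAAAAAAAAAAAAAAAAAAAAAAAAAAAAAAAAAAAAAAAAAAAAAAAAAAAAAAAAAAAAAAAAAAAAAAAAAAAAAAAAAAAAAAAAAAAAAAAAAAAAAAAAAAAAAAAAAAAAAAAAAAAAAAAAAAAAAAAAAAAAAAAAAAAAAAAAAAAAAAAAAAAAAAAAAAAAAAAAAAAAAAAAAAAAAAAAAAAAAAAAAAAAAAAAAAAAAAAAAAAAAAAAAAAAAAAAAAAAAAAAAAAAAAAAAAAAAAAAAAAAAAAAAAAAAAAAAAAAAAAAAAAAAAAAAAAAAAAAAAAAAAAAAAAAAAAAAAAAAAAAAAAAAAAAAAAAAAAAAAAAAAAAAAAAAAAAAAAAAAAAAAAAAAAAAAAAAAAAAAAAAAAAAAAAAAAAAAAAAAAAAAAAAAAAAAAAAAAAAAAAAAAAAAAAAAAAAAAAAAAAAAAAAAAAAAAAAAAAAAAAAAAAAAAAAAAAAAAAAAAAAAAAAAAAAAAAAAAAAAAAAAAAAAAAAAAAAAAAAAAAAAAAAAAAAAAAAAAAAAAAAAAAAAAAAAAAAAAAAAAAAAAAAAAAAAAAAAAAAAAAAAAAAAAAAAAAAAAAAAAAAAAAAAAAAAAAAAAAAAAAAAAAAAAAAAAAAAAAAAAAAAAAAAAAAAAAAAAAAAAAA="/>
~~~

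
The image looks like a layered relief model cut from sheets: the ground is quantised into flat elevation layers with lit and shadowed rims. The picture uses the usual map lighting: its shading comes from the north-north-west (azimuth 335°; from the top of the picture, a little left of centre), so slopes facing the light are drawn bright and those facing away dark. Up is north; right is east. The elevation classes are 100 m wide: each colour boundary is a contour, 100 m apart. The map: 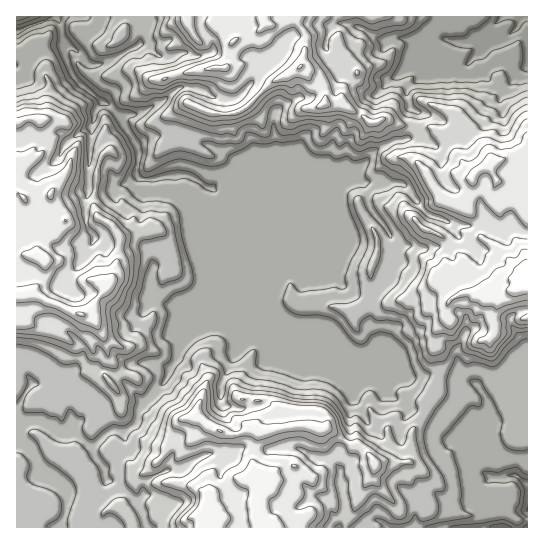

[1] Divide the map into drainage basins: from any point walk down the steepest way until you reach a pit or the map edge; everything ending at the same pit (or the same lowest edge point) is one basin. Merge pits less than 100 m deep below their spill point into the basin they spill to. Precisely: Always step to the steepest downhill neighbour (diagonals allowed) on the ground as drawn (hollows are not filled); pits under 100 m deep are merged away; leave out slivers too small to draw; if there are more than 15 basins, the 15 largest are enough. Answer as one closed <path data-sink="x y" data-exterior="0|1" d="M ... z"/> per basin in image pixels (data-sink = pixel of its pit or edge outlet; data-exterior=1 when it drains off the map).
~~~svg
<path data-sink="17 31" data-exterior="1" d="M262 16l-246 1 0 148 3 6-3 22 5 2 6 8 5 15-1 4 19 10 4 0 11-11 10 6 11 0 9-6 3-4 11 6 11 14 0 13-7 25-6 7 1 4-3 5-18 22-6 2-10-3-36-17-19 2 1 231 184 0 6-14 1-17-7-8-10-4-26-2-5-5-4-9 0-6 8-8 12-30 6-6 12-3 16 11 19 8 9 0 8-4 13 3-7 20 0 8 3 12 10 9-8 19 0 11 8 15 80 0 10-18 9-24 9-12 2-9 8-4 23 2 5-4 1-28 13-20 2-9 5-8 9-25 0-10-6-18 4-15 9-7-1-13 2-5 6-5 12-4 23 3 11-4 17 0 3-4-2-10 2-6-8-5-15-18-17-10-5-20-11-11 7-16 0-13 3-4-16-16-11-20-6-6-13-5-27-2-17-6-8 4-7 0-9-8-18-10-17-1-3-21-6-7-16-10 3-15-14-4-13-8-6-13z"/><path data-sink="521 17" data-exterior="1" d="M527 16l-264 1 8 9 6 13 13 8 14 4-3 15 16 10 6 7 3 21 17 1 18 10 9 8 7 0 8-4 17 6 27 2 13 5 6 6 15 25 8 9 5 1-4 5 0 13-7 16 11 11 5 20 17 10 15 18 8 5-2 6 3 11 6-1z"/><path data-sink="527 510" data-exterior="1" d="M523 287l-5 4-17 0-11 4-23-3-12 4-6 5-2 5 1 13-9 7-4 15 6 18 0 10-9 25-5 8-2 9-13 20-1 28-5 4-23-2-8 4-2 9-9 12-18 42 75 0 5-19 39 7 16-1 17-8 19 14 1 7 10-1 0-238z"/><path data-sink="505 527" data-exterior="1" d="M499 507l-18 8-16 1-39-7-5 12 0 6 96 1 0-7z"/>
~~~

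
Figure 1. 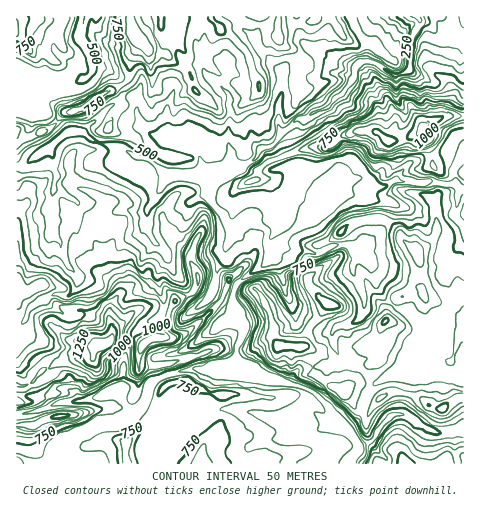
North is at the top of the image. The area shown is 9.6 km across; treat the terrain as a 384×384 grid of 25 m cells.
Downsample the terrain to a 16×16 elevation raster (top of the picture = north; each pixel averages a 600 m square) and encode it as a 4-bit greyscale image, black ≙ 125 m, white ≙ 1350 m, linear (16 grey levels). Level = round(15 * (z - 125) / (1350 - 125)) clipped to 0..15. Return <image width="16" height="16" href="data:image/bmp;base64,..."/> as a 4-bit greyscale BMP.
<image width="16" height="16" href="data:image/bmp;base64,Qk32AAAAAAAAAHYAAAAoAAAAEAAAABAAAAABAAQAAAAAAIAAAAATCwAAEwsAABAAAAAAAAAAAAAAABEREQAiIiIAMzMzAERERABVVVUAZmZmAHd3dwCIiIgAmZmZAKqqqgC7u7sAzMzMAN3d3QDu7u4A////AHd4d4h3ZnqZqYd3d3ZmiIm5l3d3dnmZqrzaqHZomZmIm927hoqpmoiarLp2iZqJmZiJmIZ3qHiYdndmdFRnaJh2d1Z0REZ4iHZmVURERFZ3VVVERFVEVndlVVRERFeaqFZ2VWZkNImpVVdmdnVTRVVmV5h2dlQzM3ZXmHdnZUMS"/>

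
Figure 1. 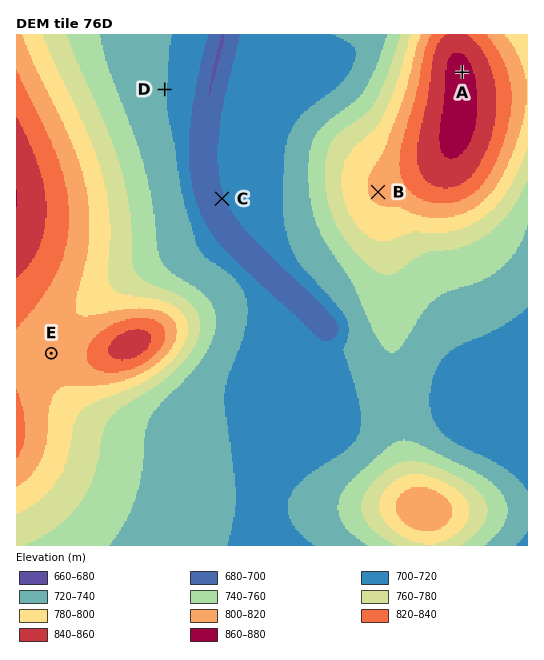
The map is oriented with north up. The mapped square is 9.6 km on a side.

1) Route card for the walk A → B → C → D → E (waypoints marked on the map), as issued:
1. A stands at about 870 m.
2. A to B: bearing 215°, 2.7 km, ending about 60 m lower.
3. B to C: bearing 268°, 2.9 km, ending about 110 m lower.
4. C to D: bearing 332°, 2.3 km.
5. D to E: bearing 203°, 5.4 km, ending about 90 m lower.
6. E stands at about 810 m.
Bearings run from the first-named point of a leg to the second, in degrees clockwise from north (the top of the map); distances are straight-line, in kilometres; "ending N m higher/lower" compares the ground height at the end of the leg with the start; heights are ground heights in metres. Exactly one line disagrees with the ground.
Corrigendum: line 5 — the sense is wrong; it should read higher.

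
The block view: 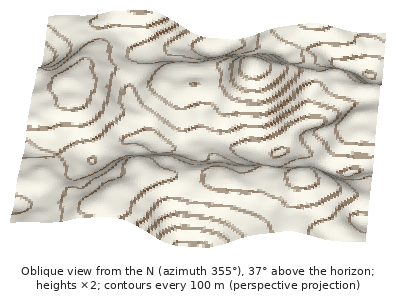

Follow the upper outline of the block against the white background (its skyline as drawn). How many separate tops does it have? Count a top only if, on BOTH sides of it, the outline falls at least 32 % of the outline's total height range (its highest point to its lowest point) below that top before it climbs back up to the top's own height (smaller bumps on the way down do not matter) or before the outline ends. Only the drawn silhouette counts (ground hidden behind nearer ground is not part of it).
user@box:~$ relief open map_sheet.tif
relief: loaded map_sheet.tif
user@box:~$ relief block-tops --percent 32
0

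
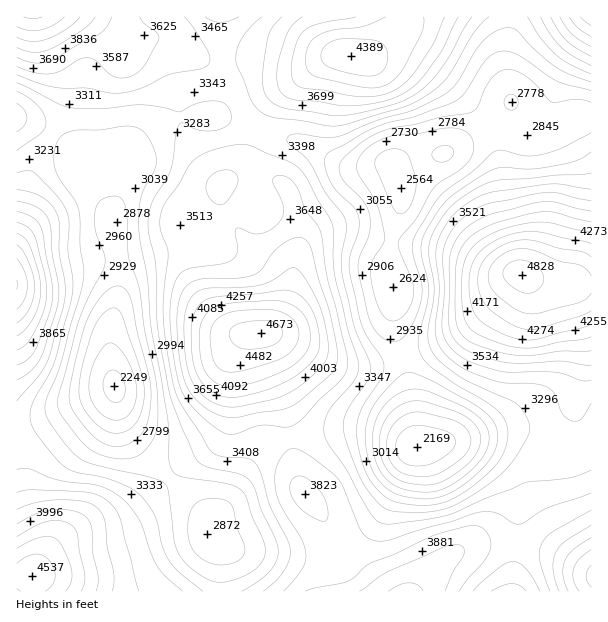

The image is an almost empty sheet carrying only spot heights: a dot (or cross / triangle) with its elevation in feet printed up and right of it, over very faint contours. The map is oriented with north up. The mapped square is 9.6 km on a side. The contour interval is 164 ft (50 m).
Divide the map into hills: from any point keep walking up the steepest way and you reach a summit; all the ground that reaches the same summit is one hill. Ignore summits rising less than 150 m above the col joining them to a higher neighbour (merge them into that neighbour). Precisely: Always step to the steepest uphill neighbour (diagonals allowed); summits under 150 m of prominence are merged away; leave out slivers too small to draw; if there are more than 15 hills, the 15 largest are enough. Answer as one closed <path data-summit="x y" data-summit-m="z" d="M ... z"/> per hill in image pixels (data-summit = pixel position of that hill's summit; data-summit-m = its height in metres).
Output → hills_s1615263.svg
<path data-summit="261 333" data-summit-m="1424" d="M219 116l-39 0-10 4-21 12-13 14 0 15-3 9-12 21-9 22 0 14 6 28 0 41-8 30 0 31 10 56 8 21 18 24 54 51 6 10 1 11 28-38 23-42 14-10 21-4 27-2 18-4 33 0 22 6 20 10 3 0-1-27-6-36-6-26-7-19-4-18 2-33-4-15 0-21 12-47 0-13-10-24-2-3-43 2-47-24-19-4-30-12z"/><path data-summit="521 273" data-summit-m="1472" d="M512 104l-14 16-48 31-6 3-28 4-22 10 8 23 0 13-12 47 0 21 4 15-2 33 4 18 7 19 6 26 8 63 84-13 21 1 32 17 19 0 19-8 0-326-10-1-28 17-17 1-14-6z"/><path data-summit="591 576" data-summit-m="1363" d="M371 430l-33 0-18 4-36 4-12 2-14 10-23 42-29 39 0 3 14 15 1 43 371-1-1-147-18 7-19 0-32-17-21-1-25 3-50 10-13 0-20-10z"/><path data-summit="351 56" data-summit-m="1338" d="M510 16l-288 0 2 79-6 15-6 6 25 5 26 11 37 10 47 24 43-2 3 5 9-6 14-5 28-4 54-34 13-16-5-29 0-28 5-23z"/><path data-summit="32 576" data-summit-m="1383" d="M114 388l-9 6-37 14-27 13-25 7 0 163 203 1 1-43-14-15 0-15-2-6-36-37-22-18-12-15-12-21z"/><path data-summit="17 285" data-summit-m="1402" d="M17 118l-1 308 5 1 12-3 35-16 37-14 10-7-5-30 0-31 8-30 0-41-8-42-28-42-9-19-23-20z"/><path data-summit="33 17" data-summit-m="1356" d="M221 16l-204 0-1 101 19 7 24 14 14 14 8 17 4-11 8-8 14-6 15 0 6 2 4 4 3 12-1-12 4-7 17-16 25-11 32 0 6-6 6-15 0-36z"/><path data-summit="591 17" data-summit-m="1334" d="M591 16l-80 1-5 30 2 39 6 25 9 17 5 4 9 2 17-1 24-15 14-2z"/>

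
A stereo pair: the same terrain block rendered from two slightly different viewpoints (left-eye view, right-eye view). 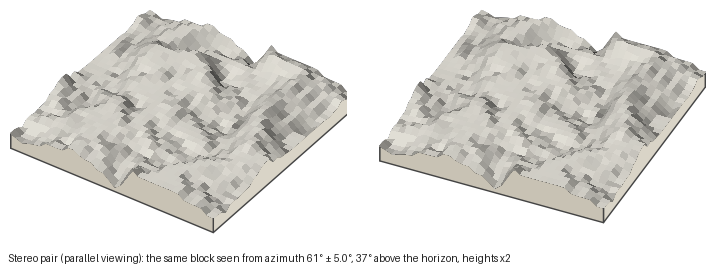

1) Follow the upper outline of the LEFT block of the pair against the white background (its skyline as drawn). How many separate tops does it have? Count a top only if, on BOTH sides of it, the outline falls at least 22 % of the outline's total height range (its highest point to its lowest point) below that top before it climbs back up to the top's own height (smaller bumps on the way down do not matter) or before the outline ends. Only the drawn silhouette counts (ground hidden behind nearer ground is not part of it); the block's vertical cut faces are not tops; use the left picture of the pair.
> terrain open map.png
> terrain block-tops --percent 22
1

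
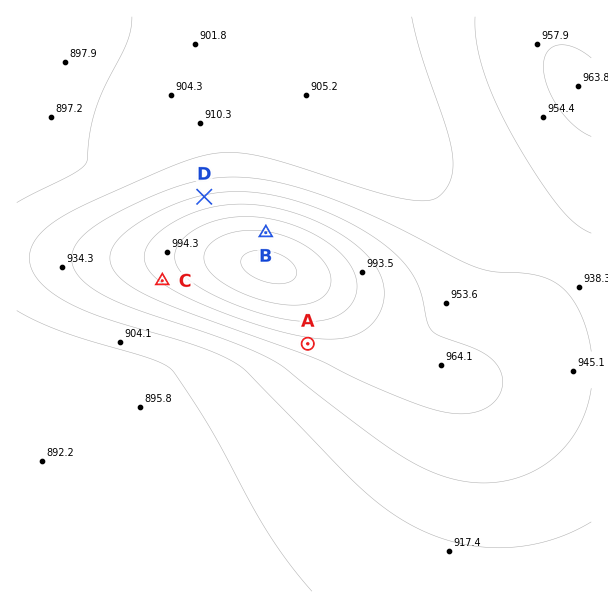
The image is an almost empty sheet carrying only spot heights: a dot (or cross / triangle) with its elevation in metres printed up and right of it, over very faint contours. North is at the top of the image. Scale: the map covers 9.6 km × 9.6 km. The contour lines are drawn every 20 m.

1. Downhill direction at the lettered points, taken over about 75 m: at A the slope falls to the S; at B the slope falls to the N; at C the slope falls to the SW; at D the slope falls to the N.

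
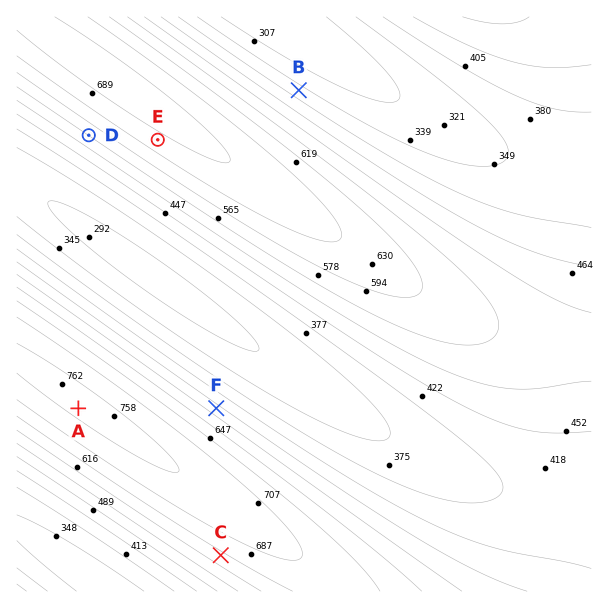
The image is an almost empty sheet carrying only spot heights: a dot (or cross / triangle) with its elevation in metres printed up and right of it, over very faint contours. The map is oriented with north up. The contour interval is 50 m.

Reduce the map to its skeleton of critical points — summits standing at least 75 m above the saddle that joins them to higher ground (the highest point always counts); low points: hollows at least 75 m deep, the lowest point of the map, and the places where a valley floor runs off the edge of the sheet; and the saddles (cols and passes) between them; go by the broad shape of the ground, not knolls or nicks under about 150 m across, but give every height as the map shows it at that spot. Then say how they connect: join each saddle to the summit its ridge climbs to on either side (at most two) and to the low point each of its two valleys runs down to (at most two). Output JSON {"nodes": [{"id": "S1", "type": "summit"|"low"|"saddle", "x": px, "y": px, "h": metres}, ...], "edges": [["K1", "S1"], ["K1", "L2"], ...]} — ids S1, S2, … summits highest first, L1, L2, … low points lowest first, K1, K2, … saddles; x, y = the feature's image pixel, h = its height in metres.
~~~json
{"nodes": [
{"id": "S1", "type": "summit", "x": 80, "y": 401, "h": 763},
{"id": "S2", "type": "summit", "x": 105, "y": 74, "h": 720},
{"id": "S3", "type": "summit", "x": 494, "y": 17, "h": 508},
{"id": "S4", "type": "summit", "x": 17, "y": 591, "h": 476},
{"id": "L1", "type": "low", "x": 272, "y": 17, "h": 255},
{"id": "L2", "type": "low", "x": 152, "y": 276, "h": 286},
{"id": "L3", "type": "low", "x": 107, "y": 588, "h": 329},
{"id": "K1", "type": "saddle", "x": 552, "y": 497, "h": 409},
{"id": "K2", "type": "saddle", "x": 578, "y": 170, "h": 366},
{"id": "K3", "type": "saddle", "x": 17, "y": 528, "h": 344}],
"edges": [["K1", "S1"], ["K1", "S2"], ["K1", "L2"], ["K2", "S2"], ["K2", "S3"], ["K2", "L1"], ["K3", "S1"], ["K3", "S4"], ["K3", "L3"]]}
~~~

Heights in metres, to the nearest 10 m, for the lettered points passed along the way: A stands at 760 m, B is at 370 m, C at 640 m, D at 550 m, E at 680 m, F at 520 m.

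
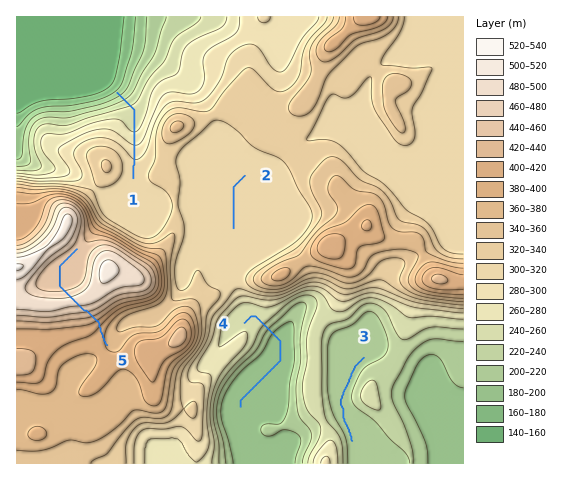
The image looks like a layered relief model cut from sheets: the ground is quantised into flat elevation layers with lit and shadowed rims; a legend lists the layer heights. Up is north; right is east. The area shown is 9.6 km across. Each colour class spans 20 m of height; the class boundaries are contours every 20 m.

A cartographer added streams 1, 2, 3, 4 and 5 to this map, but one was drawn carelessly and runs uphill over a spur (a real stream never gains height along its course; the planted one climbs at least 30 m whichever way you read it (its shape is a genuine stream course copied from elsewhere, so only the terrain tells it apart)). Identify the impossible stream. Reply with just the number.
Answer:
5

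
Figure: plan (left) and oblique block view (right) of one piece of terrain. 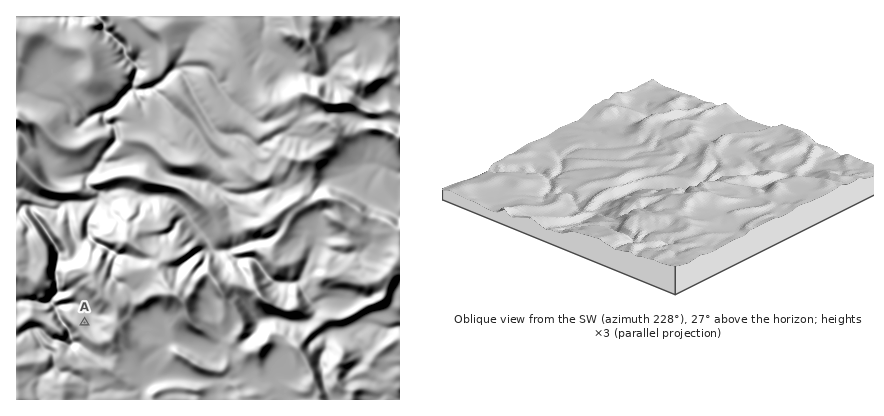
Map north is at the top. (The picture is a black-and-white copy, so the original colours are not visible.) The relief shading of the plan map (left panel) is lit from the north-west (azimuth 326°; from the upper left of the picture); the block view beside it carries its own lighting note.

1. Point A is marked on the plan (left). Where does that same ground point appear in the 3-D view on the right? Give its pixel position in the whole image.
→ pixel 666 233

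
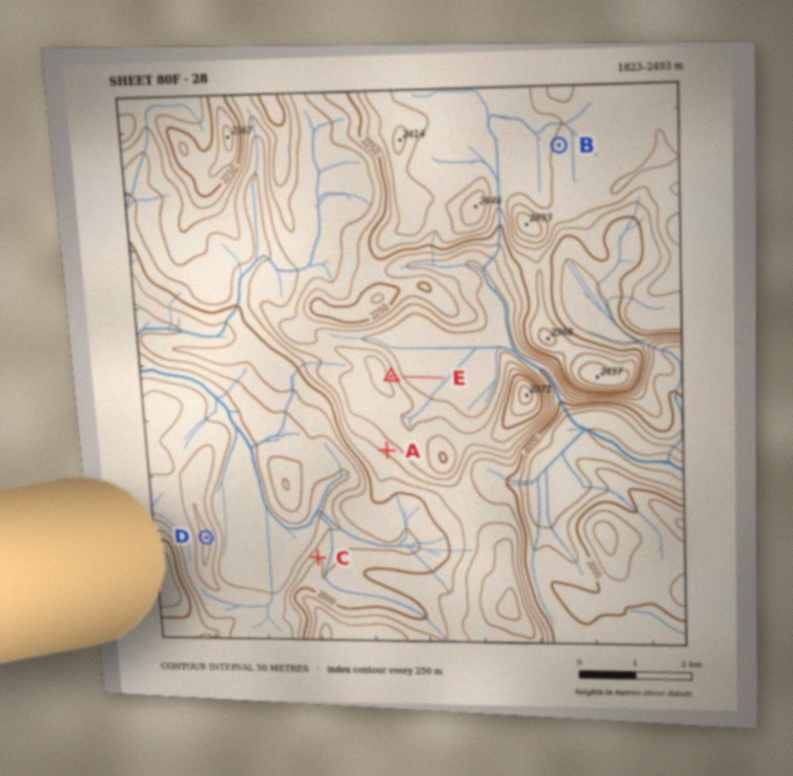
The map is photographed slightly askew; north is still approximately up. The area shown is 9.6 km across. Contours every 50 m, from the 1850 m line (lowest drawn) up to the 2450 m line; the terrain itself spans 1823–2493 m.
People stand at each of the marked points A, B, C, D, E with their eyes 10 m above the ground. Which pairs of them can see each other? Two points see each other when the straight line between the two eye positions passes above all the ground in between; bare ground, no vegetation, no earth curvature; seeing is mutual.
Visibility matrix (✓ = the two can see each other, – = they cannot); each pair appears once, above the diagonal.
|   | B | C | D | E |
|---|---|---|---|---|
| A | – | ✓ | ✓ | – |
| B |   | – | – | – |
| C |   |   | ✓ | – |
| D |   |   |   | – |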